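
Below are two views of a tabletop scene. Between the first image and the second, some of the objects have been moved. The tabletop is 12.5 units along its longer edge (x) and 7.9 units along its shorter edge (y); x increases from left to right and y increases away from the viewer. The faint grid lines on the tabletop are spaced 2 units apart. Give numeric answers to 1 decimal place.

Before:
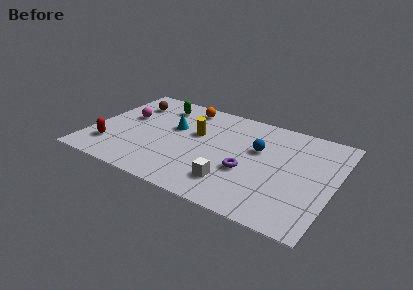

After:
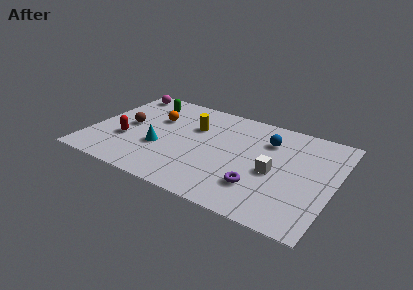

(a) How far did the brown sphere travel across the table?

2.0

From (1.6, 6.0) to (1.8, 4.0), the brown sphere covered √(0.2² + 2.0²) ≈ 2.0 units.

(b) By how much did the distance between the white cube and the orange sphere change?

+0.7

They were about 5.9 units apart before and 6.6 after — 0.7 units further apart.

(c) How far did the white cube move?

2.5

The white cube was near (7.6, 1.8) before and (9.5, 3.5) after, so it travelled √(1.9² + 1.7²) ≈ 2.5 units.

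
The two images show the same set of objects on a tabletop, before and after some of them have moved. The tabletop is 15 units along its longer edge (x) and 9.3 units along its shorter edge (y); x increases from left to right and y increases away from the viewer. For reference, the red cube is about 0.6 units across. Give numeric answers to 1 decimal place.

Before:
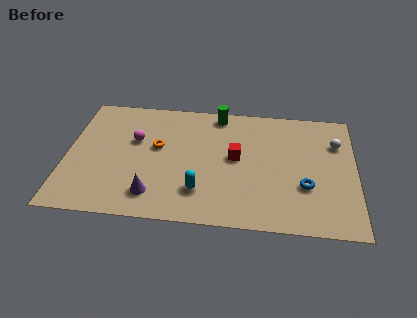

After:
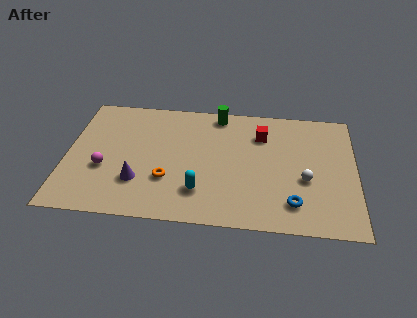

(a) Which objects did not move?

the cyan capsule and the green cylinder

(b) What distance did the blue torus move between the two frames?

1.4

From (12.4, 3.2) to (11.8, 1.9), the blue torus covered √(0.6² + 1.3²) ≈ 1.4 units.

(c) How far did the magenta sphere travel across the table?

2.7

From (3.5, 5.8) to (2.0, 3.5), the magenta sphere covered √(1.5² + 2.3²) ≈ 2.7 units.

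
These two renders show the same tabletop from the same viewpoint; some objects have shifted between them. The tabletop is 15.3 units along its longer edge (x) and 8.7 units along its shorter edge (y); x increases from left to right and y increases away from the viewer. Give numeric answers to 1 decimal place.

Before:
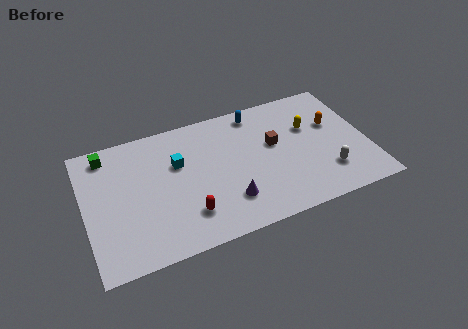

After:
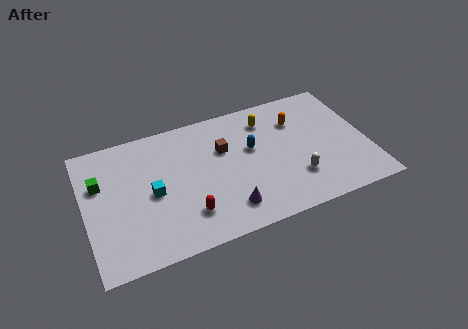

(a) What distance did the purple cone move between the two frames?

0.5

The purple cone was near (7.5, 2.2) before and (7.4, 1.7) after, so it travelled √(0.1² + 0.5²) ≈ 0.5 units.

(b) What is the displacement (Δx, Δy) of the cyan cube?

(-1.5, -1.5)

The cyan cube was at about (5.1, 5.6) and moved to about (3.6, 4.1).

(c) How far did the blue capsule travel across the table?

2.5

The blue capsule was near (9.6, 7.6) before and (9.1, 5.2) after, so it travelled √(0.5² + 2.4²) ≈ 2.5 units.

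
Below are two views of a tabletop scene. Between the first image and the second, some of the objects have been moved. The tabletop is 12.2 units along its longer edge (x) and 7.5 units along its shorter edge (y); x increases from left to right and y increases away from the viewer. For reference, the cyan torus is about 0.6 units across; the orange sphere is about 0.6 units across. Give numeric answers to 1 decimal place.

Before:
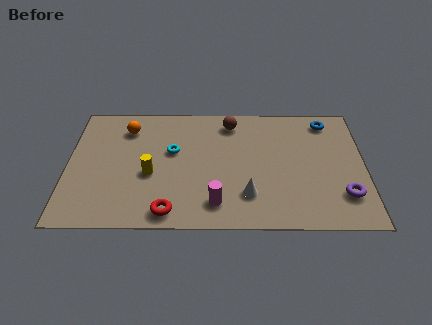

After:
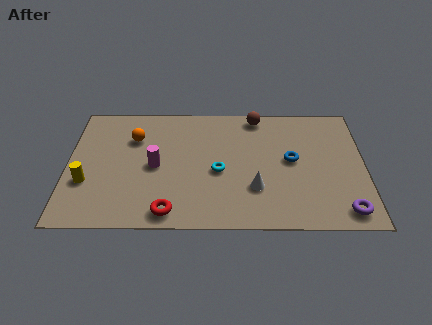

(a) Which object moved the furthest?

the magenta cylinder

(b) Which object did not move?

the red torus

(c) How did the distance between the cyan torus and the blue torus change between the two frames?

-3.6

Before: roughly 6.7 units apart; after: 3.1. That's 3.6 units closer together.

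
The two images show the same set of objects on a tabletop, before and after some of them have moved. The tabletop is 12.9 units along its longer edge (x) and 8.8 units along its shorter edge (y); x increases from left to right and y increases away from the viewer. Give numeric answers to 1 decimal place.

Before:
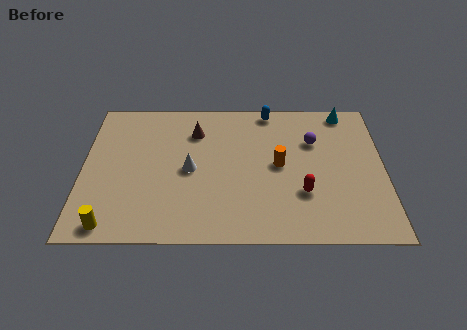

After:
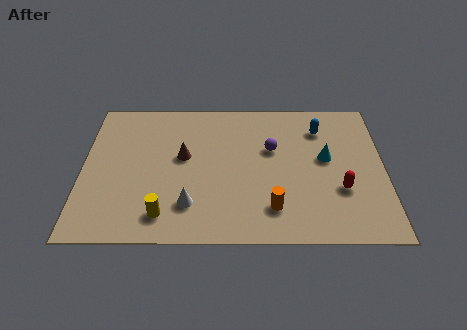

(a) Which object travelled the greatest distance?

the cyan cone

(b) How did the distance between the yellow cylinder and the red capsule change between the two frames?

-0.7

Before: roughly 8.3 units apart; after: 7.6. That's 0.7 units closer together.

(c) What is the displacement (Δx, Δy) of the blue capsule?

(2.2, -1.2)

From the two frames, the blue capsule sits at roughly (8.0, 8.0) before and (10.2, 6.8) after.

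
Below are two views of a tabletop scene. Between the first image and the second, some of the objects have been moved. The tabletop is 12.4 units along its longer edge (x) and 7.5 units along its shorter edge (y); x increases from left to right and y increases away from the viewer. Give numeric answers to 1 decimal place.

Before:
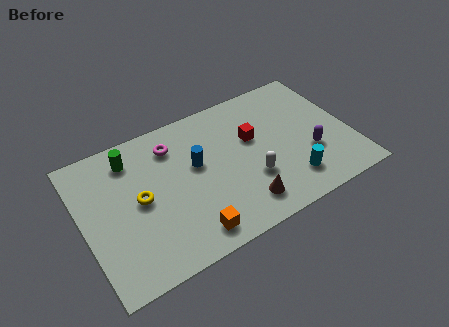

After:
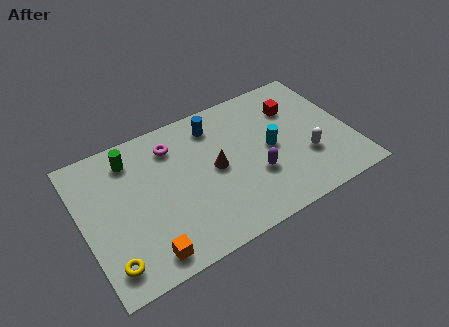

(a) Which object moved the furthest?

the yellow torus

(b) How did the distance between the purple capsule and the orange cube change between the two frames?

-0.6

They were about 6.1 units apart before and 5.5 after — 0.6 units closer together.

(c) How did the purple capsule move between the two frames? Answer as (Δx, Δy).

(-2.6, 0.0)

The purple capsule started near (10.4, 2.6) and ended near (7.8, 2.6).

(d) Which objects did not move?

the green cylinder and the magenta torus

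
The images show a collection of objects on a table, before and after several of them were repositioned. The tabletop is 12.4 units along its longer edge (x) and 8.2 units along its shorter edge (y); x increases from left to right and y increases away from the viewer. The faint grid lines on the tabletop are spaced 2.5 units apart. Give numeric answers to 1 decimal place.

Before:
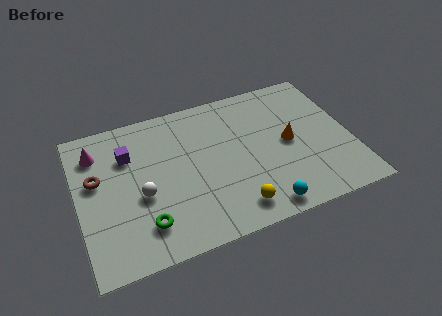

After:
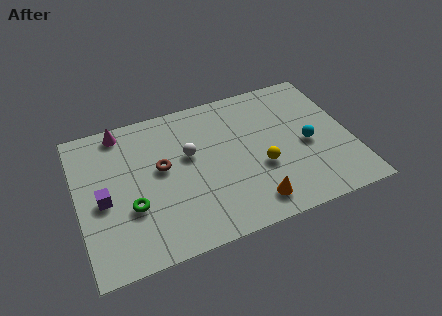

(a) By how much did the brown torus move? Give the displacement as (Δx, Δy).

(2.9, -0.3)

The brown torus was at about (0.9, 4.9) and moved to about (3.8, 4.6).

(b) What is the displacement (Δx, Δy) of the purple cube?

(-1.3, -2.1)

From the two frames, the purple cube sits at roughly (2.4, 5.8) before and (1.1, 3.7) after.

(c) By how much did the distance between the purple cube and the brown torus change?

+1.1

The distance was about 1.7 in the first image and 2.8 in the second, so they moved 1.1 units further apart.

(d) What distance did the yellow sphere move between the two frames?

2.3

The yellow sphere moved from about (6.8, 1.3) to (8.2, 3.1), a distance of √(1.4² + 1.8²) ≈ 2.3.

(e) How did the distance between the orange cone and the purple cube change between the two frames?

-0.5

The distance was about 7.4 in the first image and 6.9 in the second, so they moved 0.5 units closer together.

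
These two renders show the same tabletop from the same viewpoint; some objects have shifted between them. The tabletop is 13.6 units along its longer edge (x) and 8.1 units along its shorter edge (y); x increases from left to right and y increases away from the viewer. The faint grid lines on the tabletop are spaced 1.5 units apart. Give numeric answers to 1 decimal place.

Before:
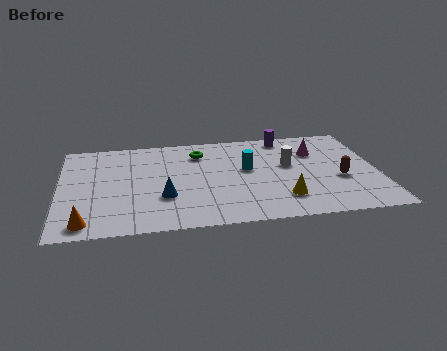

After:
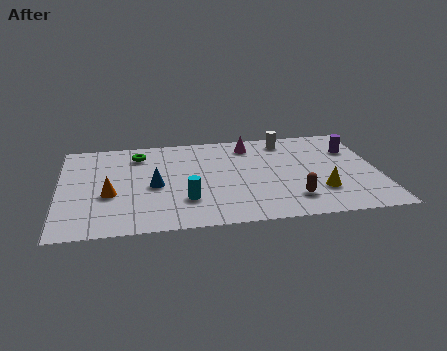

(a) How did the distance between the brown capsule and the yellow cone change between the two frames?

-1.5

They were about 2.8 units apart before and 1.3 after — 1.5 units closer together.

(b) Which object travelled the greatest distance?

the cyan cylinder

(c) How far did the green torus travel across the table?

2.6

From (6.0, 6.3) to (3.4, 6.5), the green torus covered √(2.6² + 0.2²) ≈ 2.6 units.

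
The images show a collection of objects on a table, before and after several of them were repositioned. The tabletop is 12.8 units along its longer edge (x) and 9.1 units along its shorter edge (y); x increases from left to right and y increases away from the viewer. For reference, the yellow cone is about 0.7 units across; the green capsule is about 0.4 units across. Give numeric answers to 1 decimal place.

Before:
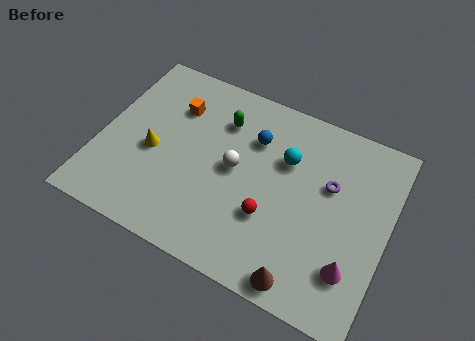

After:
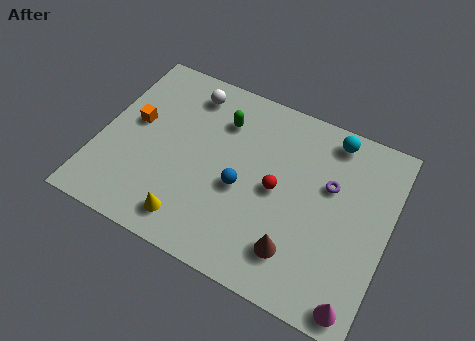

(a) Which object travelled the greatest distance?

the white sphere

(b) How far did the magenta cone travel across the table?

1.5

The magenta cone moved from about (11.5, 2.3) to (11.9, 0.9), a distance of √(0.4² + 1.4²) ≈ 1.5.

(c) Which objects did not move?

the purple torus and the green capsule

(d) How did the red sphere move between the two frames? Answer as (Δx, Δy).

(0.1, 1.4)

From the two frames, the red sphere sits at roughly (7.8, 3.1) before and (7.9, 4.5) after.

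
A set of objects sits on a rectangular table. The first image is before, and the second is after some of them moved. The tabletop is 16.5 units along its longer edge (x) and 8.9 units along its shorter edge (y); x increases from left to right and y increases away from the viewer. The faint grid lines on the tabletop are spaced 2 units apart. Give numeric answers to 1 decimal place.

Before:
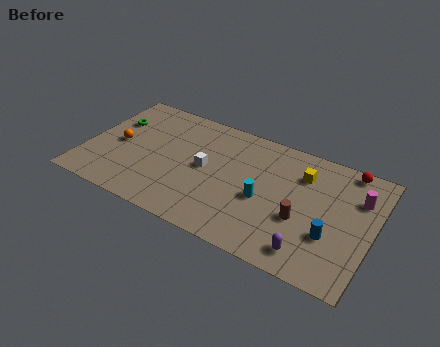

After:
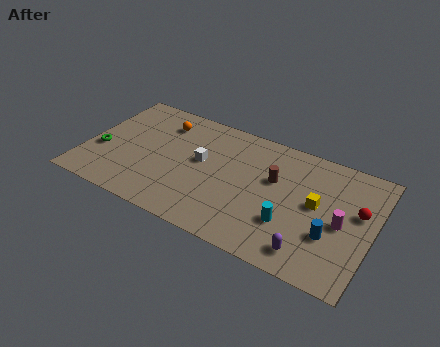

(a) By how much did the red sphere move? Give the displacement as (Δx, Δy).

(0.9, -2.8)

The red sphere was at about (14.7, 8.1) and moved to about (15.6, 5.3).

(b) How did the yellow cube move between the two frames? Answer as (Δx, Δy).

(1.0, -1.8)

From the two frames, the yellow cube sits at roughly (12.3, 6.6) before and (13.3, 4.8) after.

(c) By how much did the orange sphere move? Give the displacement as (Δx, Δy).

(2.2, 2.7)

The orange sphere started near (1.8, 4.3) and ended near (4.0, 7.0).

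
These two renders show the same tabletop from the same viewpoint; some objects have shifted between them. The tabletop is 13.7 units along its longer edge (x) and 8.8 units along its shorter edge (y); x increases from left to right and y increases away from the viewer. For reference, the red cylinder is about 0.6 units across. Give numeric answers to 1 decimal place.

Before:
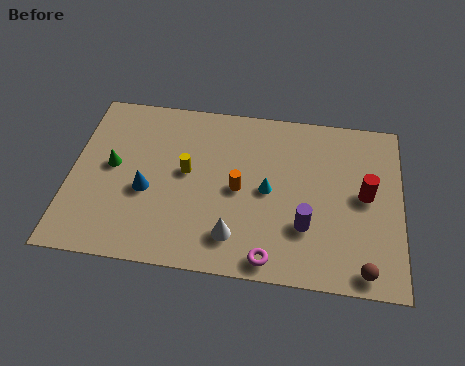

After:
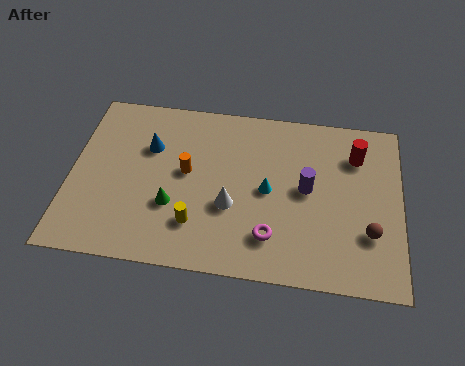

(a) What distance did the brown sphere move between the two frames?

1.8

The brown sphere was near (12.2, 0.9) before and (12.4, 2.7) after, so it travelled √(0.2² + 1.8²) ≈ 1.8 units.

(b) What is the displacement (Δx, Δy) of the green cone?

(2.6, -1.7)

The green cone was at about (1.7, 4.7) and moved to about (4.3, 3.0).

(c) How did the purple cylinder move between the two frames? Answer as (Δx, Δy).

(0.0, 1.9)

The purple cylinder started near (9.8, 2.7) and ended near (9.8, 4.6).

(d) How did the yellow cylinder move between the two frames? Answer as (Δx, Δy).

(0.5, -2.6)

From the two frames, the yellow cylinder sits at roughly (4.8, 4.8) before and (5.3, 2.2) after.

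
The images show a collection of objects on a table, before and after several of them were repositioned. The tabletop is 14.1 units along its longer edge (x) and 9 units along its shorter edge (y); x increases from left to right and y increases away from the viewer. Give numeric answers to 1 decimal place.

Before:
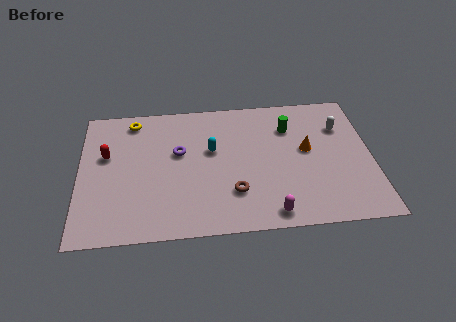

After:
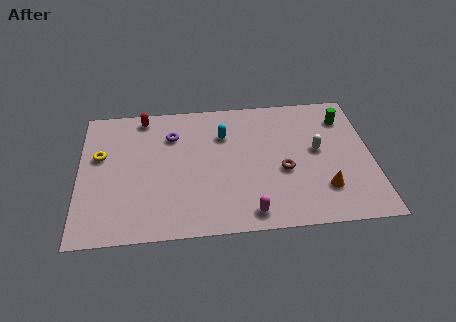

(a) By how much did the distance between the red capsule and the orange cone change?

+0.6

The distance was about 9.7 in the first image and 10.3 in the second, so they moved 0.6 units further apart.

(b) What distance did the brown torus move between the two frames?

2.7

The brown torus moved from about (7.4, 2.5) to (9.8, 3.7), a distance of √(2.4² + 1.2²) ≈ 2.7.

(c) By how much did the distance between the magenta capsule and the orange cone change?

-0.6

The distance was about 4.4 in the first image and 3.8 in the second, so they moved 0.6 units closer together.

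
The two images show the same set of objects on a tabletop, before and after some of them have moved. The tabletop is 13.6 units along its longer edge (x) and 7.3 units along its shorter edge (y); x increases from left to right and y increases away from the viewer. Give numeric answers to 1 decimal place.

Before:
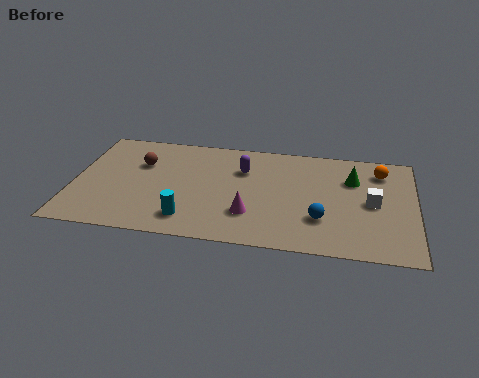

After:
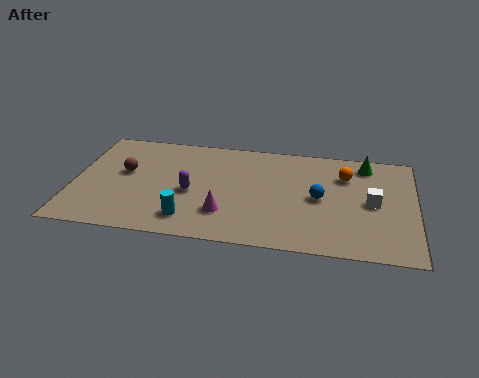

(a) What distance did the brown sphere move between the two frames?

0.9

The brown sphere moved from about (2.6, 4.9) to (2.0, 4.2), a distance of √(0.6² + 0.7²) ≈ 0.9.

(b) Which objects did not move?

the white cube and the cyan cylinder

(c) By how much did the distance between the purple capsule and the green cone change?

+3.1

Before: roughly 4.4 units apart; after: 7.5. That's 3.1 units further apart.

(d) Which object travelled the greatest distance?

the purple capsule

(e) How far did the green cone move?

1.2

The green cone was near (11.1, 5.1) before and (11.6, 6.2) after, so it travelled √(0.5² + 1.1²) ≈ 1.2 units.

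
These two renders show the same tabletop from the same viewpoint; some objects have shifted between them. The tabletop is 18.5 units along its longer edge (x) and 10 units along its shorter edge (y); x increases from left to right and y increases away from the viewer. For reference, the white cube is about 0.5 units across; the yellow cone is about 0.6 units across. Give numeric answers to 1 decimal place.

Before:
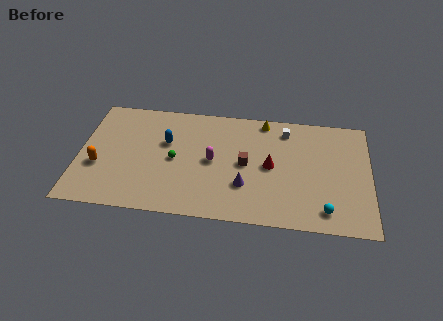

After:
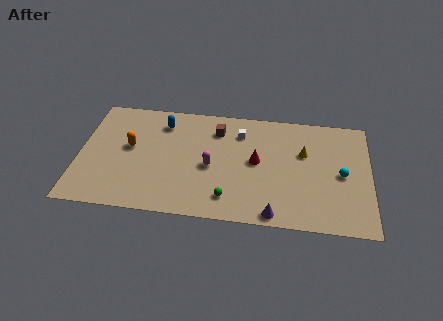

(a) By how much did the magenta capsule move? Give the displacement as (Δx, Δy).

(-0.1, -0.5)

The magenta capsule was at about (8.5, 5.0) and moved to about (8.4, 4.5).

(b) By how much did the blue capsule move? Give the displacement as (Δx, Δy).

(-0.3, 1.7)

The blue capsule started near (5.5, 6.3) and ended near (5.2, 8.0).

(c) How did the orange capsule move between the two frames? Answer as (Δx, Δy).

(1.9, 1.9)

From the two frames, the orange capsule sits at roughly (1.3, 3.7) before and (3.2, 5.6) after.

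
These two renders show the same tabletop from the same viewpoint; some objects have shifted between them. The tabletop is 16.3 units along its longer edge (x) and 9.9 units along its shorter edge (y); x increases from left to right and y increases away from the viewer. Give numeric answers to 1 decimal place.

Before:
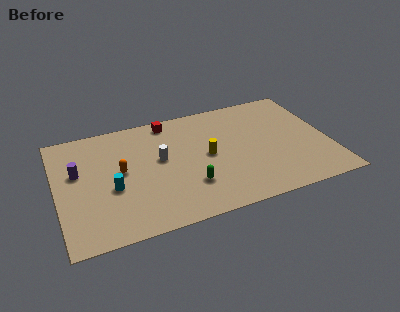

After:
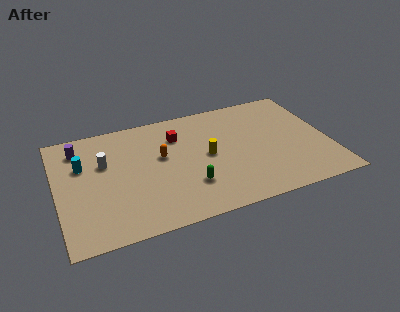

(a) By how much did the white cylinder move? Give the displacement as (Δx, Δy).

(-3.3, 0.7)

The white cylinder was at about (6.2, 5.6) and moved to about (2.9, 6.3).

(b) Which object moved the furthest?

the white cylinder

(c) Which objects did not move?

the yellow cylinder and the green capsule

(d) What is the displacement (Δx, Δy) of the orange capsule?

(2.5, 0.5)

The orange capsule was at about (3.8, 5.3) and moved to about (6.3, 5.8).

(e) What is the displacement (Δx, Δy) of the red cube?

(0.4, -1.5)

From the two frames, the red cube sits at roughly (7.0, 8.8) before and (7.4, 7.3) after.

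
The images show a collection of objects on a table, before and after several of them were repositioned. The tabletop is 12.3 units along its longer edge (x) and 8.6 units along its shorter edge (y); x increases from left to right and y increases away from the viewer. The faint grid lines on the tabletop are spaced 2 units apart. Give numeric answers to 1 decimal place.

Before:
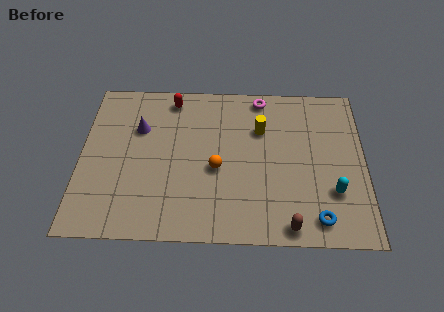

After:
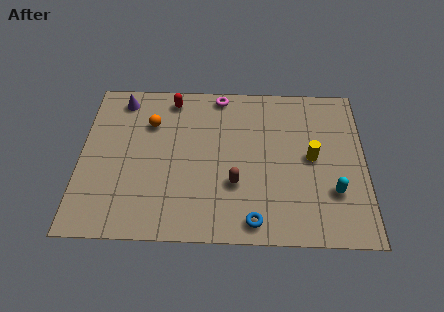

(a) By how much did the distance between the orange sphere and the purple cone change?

-2.2

Before: roughly 4.0 units apart; after: 1.8. That's 2.2 units closer together.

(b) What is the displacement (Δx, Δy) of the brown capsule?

(-2.3, 2.1)

The brown capsule was at about (9.0, 0.8) and moved to about (6.7, 2.9).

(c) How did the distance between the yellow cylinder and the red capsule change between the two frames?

+2.6

The distance was about 4.2 in the first image and 6.8 in the second, so they moved 2.6 units further apart.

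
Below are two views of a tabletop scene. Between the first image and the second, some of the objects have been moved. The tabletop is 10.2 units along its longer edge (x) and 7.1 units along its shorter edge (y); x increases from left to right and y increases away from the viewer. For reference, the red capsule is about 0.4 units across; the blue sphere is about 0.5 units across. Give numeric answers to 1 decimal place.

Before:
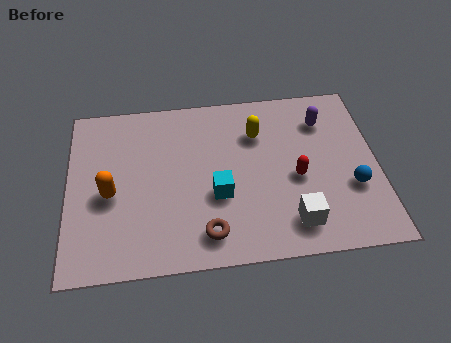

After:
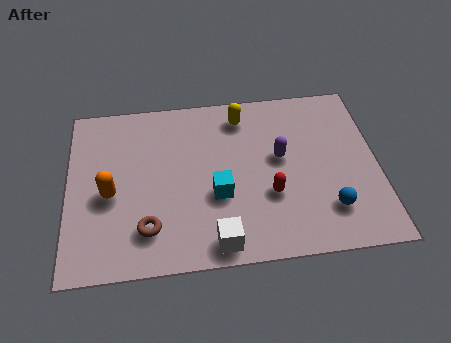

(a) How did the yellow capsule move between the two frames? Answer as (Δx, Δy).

(-0.5, 0.8)

The yellow capsule started near (6.3, 5.1) and ended near (5.8, 5.9).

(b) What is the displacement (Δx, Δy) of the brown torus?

(-1.9, 0.4)

The brown torus was at about (4.5, 1.2) and moved to about (2.6, 1.6).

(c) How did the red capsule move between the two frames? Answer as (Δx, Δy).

(-0.9, -0.6)

The red capsule was at about (7.5, 3.1) and moved to about (6.6, 2.5).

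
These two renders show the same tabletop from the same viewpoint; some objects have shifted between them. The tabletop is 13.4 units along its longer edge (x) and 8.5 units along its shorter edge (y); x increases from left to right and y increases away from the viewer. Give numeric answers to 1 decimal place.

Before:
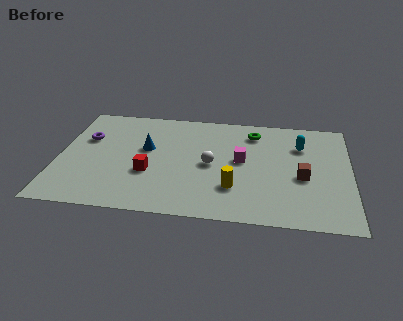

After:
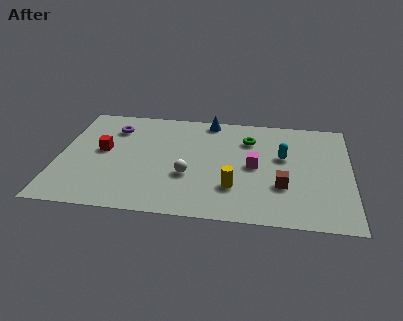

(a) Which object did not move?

the yellow cylinder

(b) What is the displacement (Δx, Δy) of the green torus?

(-0.2, -0.6)

The green torus started near (8.9, 6.9) and ended near (8.7, 6.3).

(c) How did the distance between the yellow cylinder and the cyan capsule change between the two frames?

-1.3

The distance was about 4.8 in the first image and 3.5 in the second, so they moved 1.3 units closer together.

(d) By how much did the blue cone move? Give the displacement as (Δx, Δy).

(2.8, 2.7)

The blue cone started near (4.0, 5.0) and ended near (6.8, 7.7).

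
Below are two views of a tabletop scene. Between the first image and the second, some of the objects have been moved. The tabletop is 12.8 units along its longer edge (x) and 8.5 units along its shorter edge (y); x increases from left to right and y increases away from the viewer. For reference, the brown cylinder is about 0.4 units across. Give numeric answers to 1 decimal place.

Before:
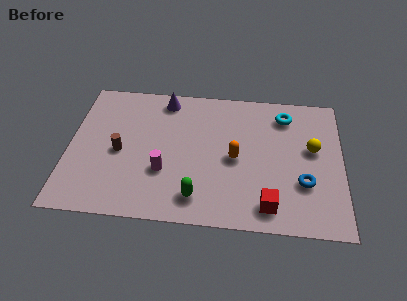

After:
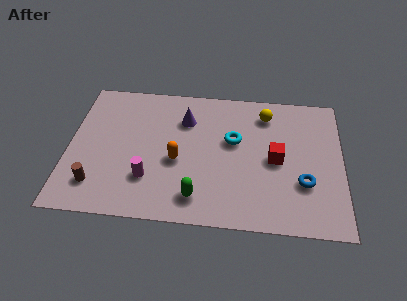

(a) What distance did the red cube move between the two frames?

2.8

From (9.4, 1.3) to (9.7, 4.1), the red cube covered √(0.3² + 2.8²) ≈ 2.8 units.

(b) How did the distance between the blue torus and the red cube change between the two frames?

-0.4

The distance was about 2.2 in the first image and 1.8 in the second, so they moved 0.4 units closer together.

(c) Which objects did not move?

the green capsule and the blue torus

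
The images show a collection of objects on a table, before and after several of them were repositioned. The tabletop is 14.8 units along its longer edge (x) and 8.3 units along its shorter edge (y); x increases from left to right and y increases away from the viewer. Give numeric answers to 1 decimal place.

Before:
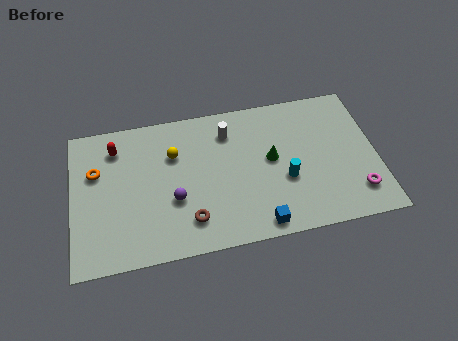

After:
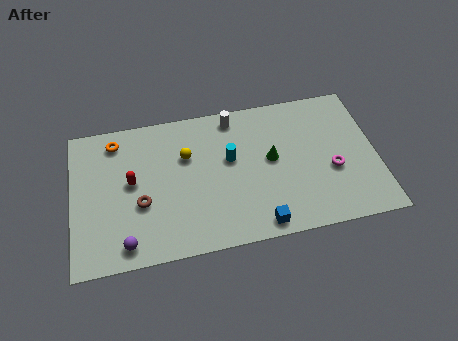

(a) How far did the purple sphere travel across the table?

3.1

From (4.9, 3.1) to (2.5, 1.1), the purple sphere covered √(2.4² + 2.0²) ≈ 3.1 units.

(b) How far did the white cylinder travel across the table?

0.9

The white cylinder was near (7.7, 6.5) before and (8.0, 7.3) after, so it travelled √(0.3² + 0.8²) ≈ 0.9 units.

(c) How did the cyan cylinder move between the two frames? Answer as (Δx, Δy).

(-2.6, 1.7)

From the two frames, the cyan cylinder sits at roughly (10.3, 3.2) before and (7.7, 4.9) after.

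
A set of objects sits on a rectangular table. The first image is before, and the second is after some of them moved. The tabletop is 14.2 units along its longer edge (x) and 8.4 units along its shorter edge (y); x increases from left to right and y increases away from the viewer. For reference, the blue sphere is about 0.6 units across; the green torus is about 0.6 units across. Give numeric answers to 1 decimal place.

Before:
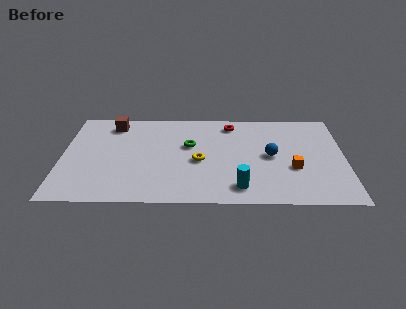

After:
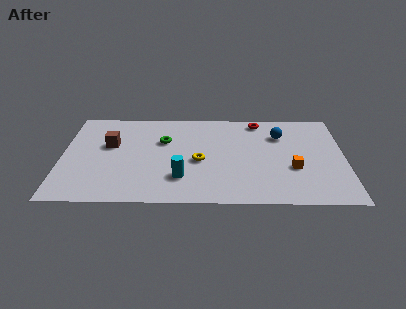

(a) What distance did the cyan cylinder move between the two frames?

3.0

The cyan cylinder moved from about (8.9, 1.4) to (6.0, 2.2), a distance of √(2.9² + 0.8²) ≈ 3.0.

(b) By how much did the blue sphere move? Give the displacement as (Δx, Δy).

(0.5, 1.9)

The blue sphere started near (10.5, 4.2) and ended near (11.0, 6.1).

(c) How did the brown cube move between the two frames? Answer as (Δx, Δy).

(-0.1, -1.9)

From the two frames, the brown cube sits at roughly (2.5, 7.0) before and (2.4, 5.1) after.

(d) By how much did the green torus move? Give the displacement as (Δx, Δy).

(-1.3, 0.4)

The green torus was at about (6.4, 5.1) and moved to about (5.1, 5.5).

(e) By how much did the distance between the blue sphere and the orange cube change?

+1.5

Before: roughly 1.6 units apart; after: 3.1. That's 1.5 units further apart.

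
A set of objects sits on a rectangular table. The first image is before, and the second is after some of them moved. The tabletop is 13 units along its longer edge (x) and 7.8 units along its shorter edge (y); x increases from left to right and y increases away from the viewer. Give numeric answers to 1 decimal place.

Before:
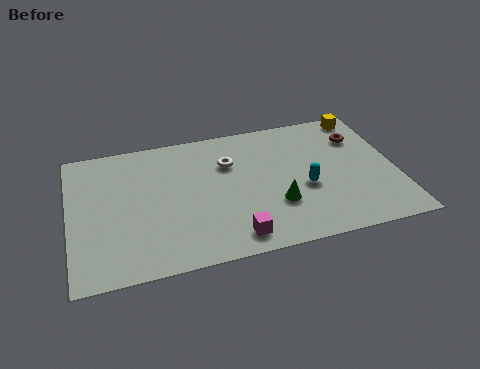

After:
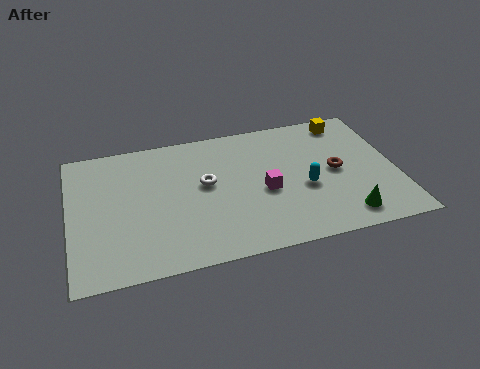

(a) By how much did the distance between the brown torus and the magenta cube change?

-4.2

The distance was about 7.1 in the first image and 2.9 in the second, so they moved 4.2 units closer together.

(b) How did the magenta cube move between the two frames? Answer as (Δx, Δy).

(1.4, 2.3)

The magenta cube started near (6.3, 1.1) and ended near (7.7, 3.4).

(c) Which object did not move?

the cyan capsule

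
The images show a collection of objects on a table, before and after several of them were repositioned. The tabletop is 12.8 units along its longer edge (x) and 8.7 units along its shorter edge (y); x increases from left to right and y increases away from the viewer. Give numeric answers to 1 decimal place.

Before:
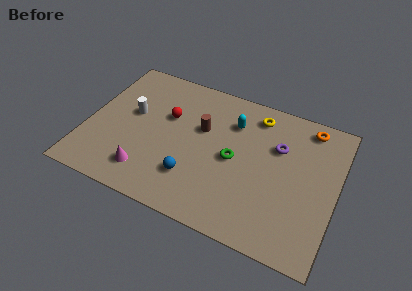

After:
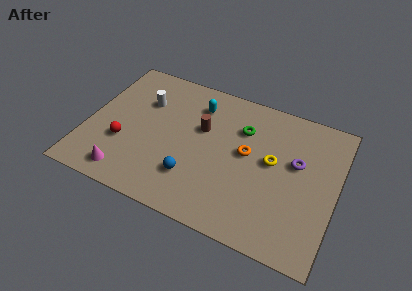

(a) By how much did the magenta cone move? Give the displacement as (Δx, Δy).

(-1.0, -0.5)

The magenta cone was at about (3.4, 1.7) and moved to about (2.4, 1.2).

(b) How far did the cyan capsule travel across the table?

1.9

The cyan capsule moved from about (7.3, 6.4) to (5.4, 6.8), a distance of √(1.9² + 0.4²) ≈ 1.9.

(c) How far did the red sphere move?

3.2

The red sphere was near (4.0, 5.5) before and (2.0, 3.0) after, so it travelled √(2.0² + 2.5²) ≈ 3.2 units.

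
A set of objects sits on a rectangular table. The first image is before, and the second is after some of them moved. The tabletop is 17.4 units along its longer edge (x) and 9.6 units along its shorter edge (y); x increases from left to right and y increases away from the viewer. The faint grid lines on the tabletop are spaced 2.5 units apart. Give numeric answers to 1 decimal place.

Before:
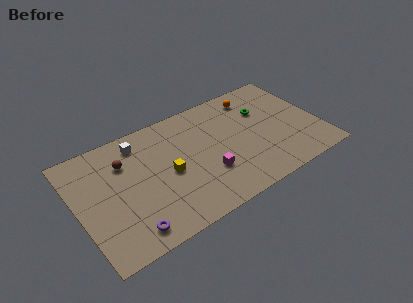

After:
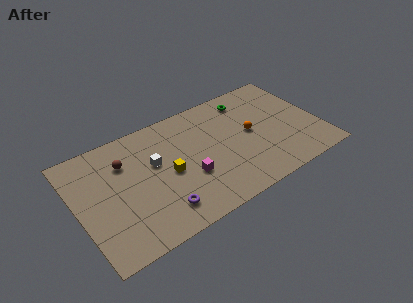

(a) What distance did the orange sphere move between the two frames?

3.1

The orange sphere was near (13.3, 8.0) before and (12.5, 5.0) after, so it travelled √(0.8² + 3.0²) ≈ 3.1 units.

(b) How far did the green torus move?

1.7

The green torus moved from about (13.7, 6.5) to (12.8, 8.0), a distance of √(0.9² + 1.5²) ≈ 1.7.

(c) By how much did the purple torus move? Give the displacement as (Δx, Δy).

(2.3, 0.5)

From the two frames, the purple torus sits at roughly (3.1, 1.4) before and (5.4, 1.9) after.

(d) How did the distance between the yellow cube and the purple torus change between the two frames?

-1.7

Before: roughly 4.5 units apart; after: 2.8. That's 1.7 units closer together.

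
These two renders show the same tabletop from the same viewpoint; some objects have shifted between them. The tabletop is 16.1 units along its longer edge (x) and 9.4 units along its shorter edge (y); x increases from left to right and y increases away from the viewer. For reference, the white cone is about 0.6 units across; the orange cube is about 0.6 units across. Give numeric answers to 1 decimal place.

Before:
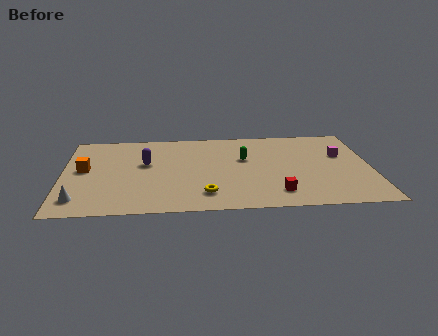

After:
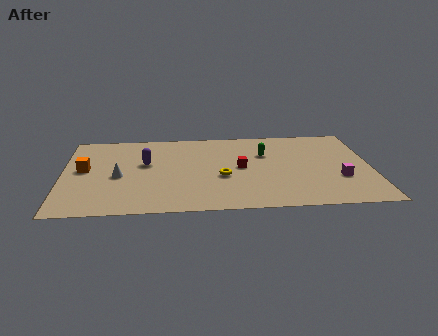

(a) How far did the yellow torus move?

2.1

From (7.4, 1.9) to (8.3, 3.8), the yellow torus covered √(0.9² + 1.9²) ≈ 2.1 units.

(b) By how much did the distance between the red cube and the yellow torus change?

-2.3

They were about 3.7 units apart before and 1.4 after — 2.3 units closer together.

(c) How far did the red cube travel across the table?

3.5

The red cube moved from about (11.1, 1.8) to (9.3, 4.8), a distance of √(1.8² + 3.0²) ≈ 3.5.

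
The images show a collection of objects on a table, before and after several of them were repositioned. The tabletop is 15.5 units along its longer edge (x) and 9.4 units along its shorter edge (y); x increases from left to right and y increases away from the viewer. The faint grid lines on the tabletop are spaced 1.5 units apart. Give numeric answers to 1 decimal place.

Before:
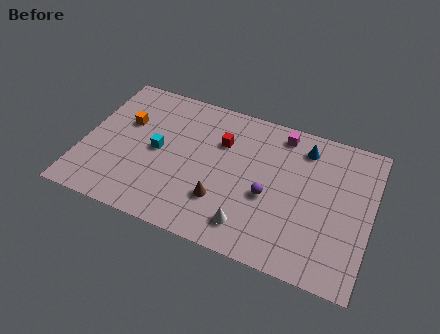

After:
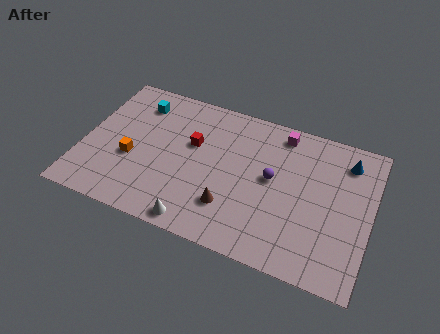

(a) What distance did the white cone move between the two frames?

2.8

From (9.3, 1.7) to (6.6, 0.9), the white cone covered √(2.7² + 0.8²) ≈ 2.8 units.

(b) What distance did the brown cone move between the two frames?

0.5

The brown cone was near (7.7, 2.7) before and (8.2, 2.5) after, so it travelled √(0.5² + 0.2²) ≈ 0.5 units.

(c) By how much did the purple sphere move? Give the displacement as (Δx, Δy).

(0.1, 1.2)

The purple sphere started near (10.1, 3.9) and ended near (10.2, 5.1).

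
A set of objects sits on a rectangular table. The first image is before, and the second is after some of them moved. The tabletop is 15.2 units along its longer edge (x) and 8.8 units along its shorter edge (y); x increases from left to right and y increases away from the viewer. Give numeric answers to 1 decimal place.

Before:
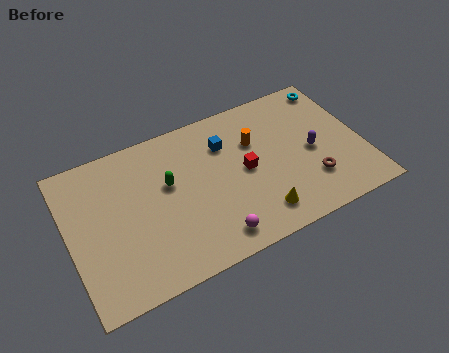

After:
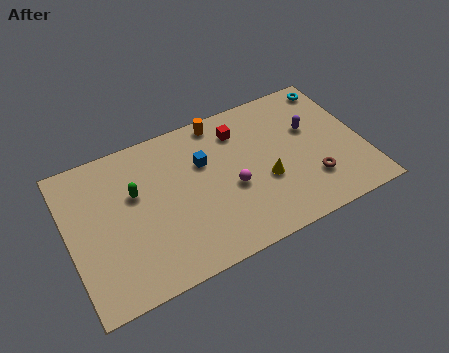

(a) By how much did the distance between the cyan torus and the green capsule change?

+1.6

They were about 9.4 units apart before and 11.0 after — 1.6 units further apart.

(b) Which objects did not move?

the cyan torus and the brown torus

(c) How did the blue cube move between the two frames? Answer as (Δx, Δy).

(-1.2, -0.6)

The blue cube was at about (8.3, 6.4) and moved to about (7.1, 5.8).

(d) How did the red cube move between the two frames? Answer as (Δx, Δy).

(0.0, 2.5)

The red cube started near (9.1, 4.4) and ended near (9.1, 6.9).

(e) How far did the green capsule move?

1.7

From (5.2, 5.3) to (3.5, 5.5), the green capsule covered √(1.7² + 0.2²) ≈ 1.7 units.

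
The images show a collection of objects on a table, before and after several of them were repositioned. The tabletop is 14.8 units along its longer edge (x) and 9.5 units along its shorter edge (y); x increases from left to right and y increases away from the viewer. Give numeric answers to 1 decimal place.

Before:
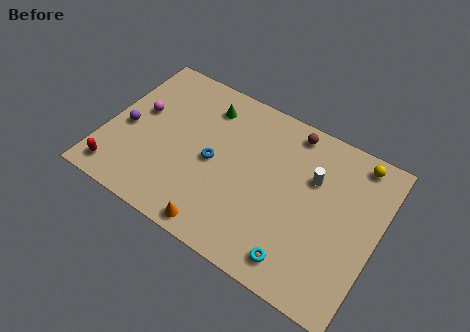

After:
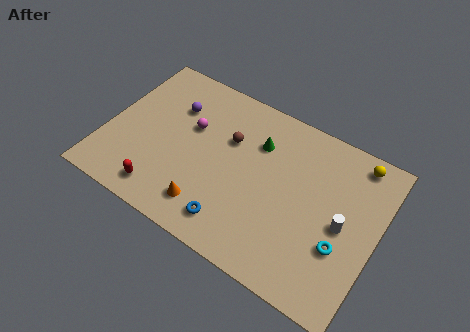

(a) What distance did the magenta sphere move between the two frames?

2.8

The magenta sphere was near (1.6, 5.5) before and (4.4, 5.9) after, so it travelled √(2.8² + 0.4²) ≈ 2.8 units.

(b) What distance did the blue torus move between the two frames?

3.3

The blue torus moved from about (5.9, 4.5) to (7.5, 1.6), a distance of √(1.6² + 2.9²) ≈ 3.3.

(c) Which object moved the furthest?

the brown sphere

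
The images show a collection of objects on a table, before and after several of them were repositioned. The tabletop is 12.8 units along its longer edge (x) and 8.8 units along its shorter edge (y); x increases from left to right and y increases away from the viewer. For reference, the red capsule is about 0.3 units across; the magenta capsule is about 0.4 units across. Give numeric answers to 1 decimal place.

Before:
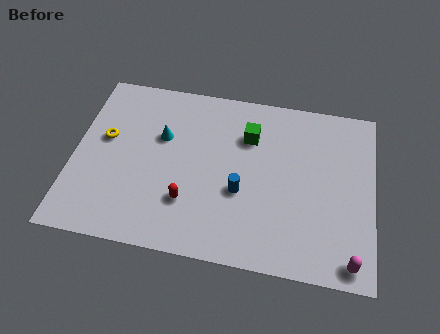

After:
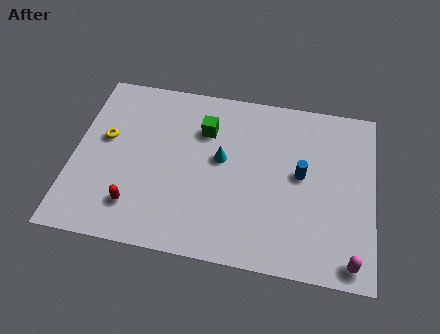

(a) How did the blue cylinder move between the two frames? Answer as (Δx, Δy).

(2.5, 1.3)

From the two frames, the blue cylinder sits at roughly (7.2, 3.4) before and (9.7, 4.7) after.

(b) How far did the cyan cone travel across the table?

2.7

The cyan cone moved from about (3.7, 5.6) to (6.3, 4.9), a distance of √(2.6² + 0.7²) ≈ 2.7.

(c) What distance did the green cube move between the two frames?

1.9

From (7.4, 6.3) to (5.5, 6.3), the green cube covered √(1.9² + 0.0²) ≈ 1.9 units.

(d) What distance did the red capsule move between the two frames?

2.3

The red capsule moved from about (5.0, 2.5) to (2.8, 1.9), a distance of √(2.2² + 0.6²) ≈ 2.3.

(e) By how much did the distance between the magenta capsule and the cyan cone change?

-2.6

The distance was about 9.5 in the first image and 6.9 in the second, so they moved 2.6 units closer together.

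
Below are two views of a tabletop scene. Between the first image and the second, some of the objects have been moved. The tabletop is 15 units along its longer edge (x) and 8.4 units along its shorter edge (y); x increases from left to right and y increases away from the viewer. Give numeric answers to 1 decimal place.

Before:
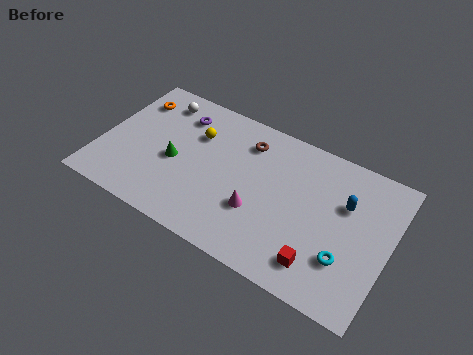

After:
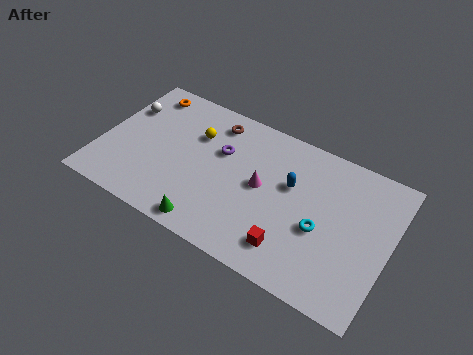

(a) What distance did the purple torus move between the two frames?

2.7

The purple torus was near (3.7, 6.6) before and (6.1, 5.4) after, so it travelled √(2.4² + 1.2²) ≈ 2.7 units.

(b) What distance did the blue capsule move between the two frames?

2.8

The blue capsule was near (12.6, 5.5) before and (9.8, 5.2) after, so it travelled √(2.8² + 0.3²) ≈ 2.8 units.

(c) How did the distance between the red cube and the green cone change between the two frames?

-4.0

The distance was about 8.2 in the first image and 4.2 in the second, so they moved 4.0 units closer together.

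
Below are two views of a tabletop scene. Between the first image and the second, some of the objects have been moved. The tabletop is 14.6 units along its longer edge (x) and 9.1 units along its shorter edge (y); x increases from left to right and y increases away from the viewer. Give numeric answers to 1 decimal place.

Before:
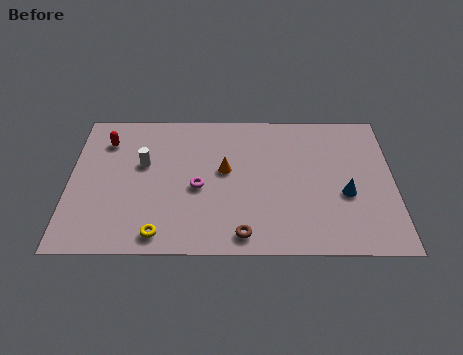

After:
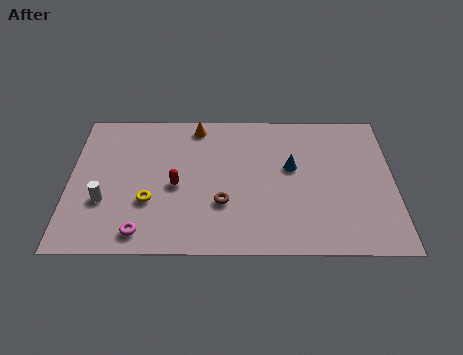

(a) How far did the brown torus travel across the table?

2.1

The brown torus moved from about (7.8, 1.1) to (6.9, 3.0), a distance of √(0.9² + 1.9²) ≈ 2.1.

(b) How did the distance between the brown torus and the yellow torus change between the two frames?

-0.4

The distance was about 3.7 in the first image and 3.3 in the second, so they moved 0.4 units closer together.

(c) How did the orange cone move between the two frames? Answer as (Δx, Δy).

(-1.3, 2.9)

From the two frames, the orange cone sits at roughly (7.0, 5.1) before and (5.7, 8.0) after.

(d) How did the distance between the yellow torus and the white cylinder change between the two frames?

-2.5

Before: roughly 4.5 units apart; after: 2.0. That's 2.5 units closer together.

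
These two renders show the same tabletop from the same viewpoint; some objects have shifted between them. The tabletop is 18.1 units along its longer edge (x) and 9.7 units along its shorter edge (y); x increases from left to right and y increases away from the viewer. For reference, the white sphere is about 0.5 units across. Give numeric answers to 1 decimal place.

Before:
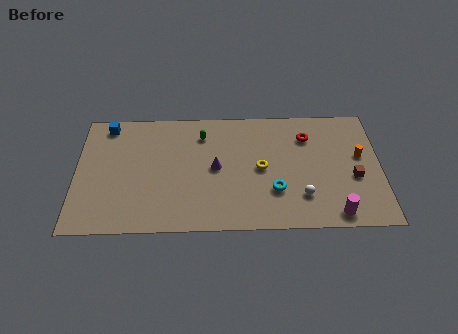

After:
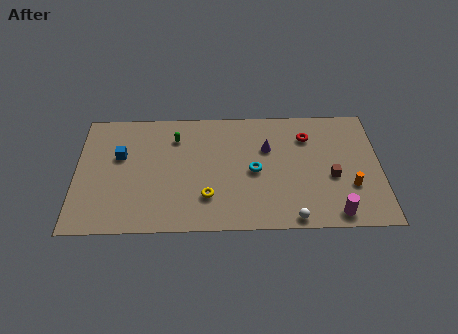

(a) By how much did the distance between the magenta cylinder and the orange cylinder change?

-2.5

The distance was about 4.8 in the first image and 2.3 in the second, so they moved 2.5 units closer together.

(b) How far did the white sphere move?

1.8

The white sphere was near (13.4, 2.5) before and (12.8, 0.8) after, so it travelled √(0.6² + 1.7²) ≈ 1.8 units.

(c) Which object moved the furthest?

the yellow torus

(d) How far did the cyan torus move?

2.0

The cyan torus was near (11.8, 3.0) before and (10.6, 4.6) after, so it travelled √(1.2² + 1.6²) ≈ 2.0 units.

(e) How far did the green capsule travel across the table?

1.6

From (7.5, 7.6) to (5.9, 7.4), the green capsule covered √(1.6² + 0.2²) ≈ 1.6 units.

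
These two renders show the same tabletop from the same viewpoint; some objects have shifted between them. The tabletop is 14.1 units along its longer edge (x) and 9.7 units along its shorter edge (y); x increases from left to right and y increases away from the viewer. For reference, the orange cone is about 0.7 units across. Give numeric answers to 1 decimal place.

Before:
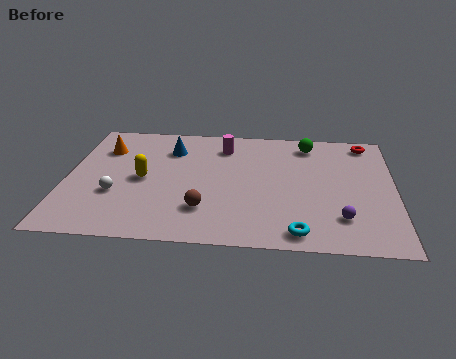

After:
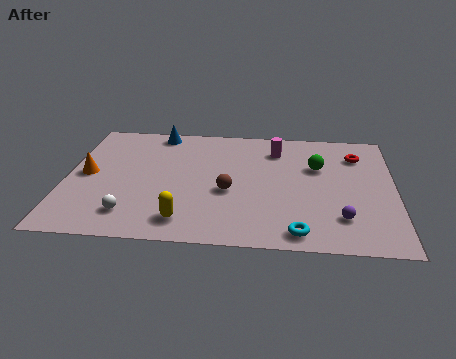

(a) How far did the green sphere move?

1.9

The green sphere was near (10.4, 8.2) before and (10.8, 6.3) after, so it travelled √(0.4² + 1.9²) ≈ 1.9 units.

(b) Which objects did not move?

the cyan torus and the purple sphere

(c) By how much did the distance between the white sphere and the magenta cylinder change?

+2.1

They were about 6.2 units apart before and 8.3 after — 2.1 units further apart.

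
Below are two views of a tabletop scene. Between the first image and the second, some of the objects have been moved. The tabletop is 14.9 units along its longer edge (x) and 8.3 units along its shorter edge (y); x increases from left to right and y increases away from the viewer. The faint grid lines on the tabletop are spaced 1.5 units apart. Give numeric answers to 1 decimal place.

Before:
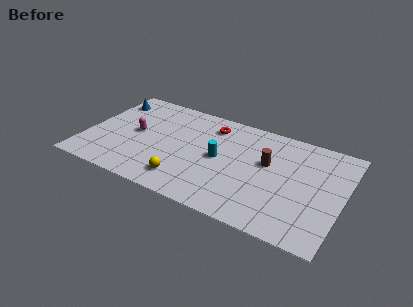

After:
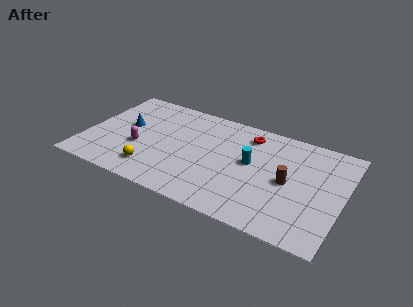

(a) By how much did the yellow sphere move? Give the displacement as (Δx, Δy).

(-1.9, 0.1)

From the two frames, the yellow sphere sits at roughly (6.1, 1.6) before and (4.2, 1.7) after.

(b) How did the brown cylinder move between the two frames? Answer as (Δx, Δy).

(1.3, -1.0)

The brown cylinder started near (10.5, 5.0) and ended near (11.8, 4.0).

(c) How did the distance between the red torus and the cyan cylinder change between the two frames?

-0.4

The distance was about 2.6 in the first image and 2.2 in the second, so they moved 0.4 units closer together.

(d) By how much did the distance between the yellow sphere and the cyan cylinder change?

+3.0

The distance was about 3.1 in the first image and 6.1 in the second, so they moved 3.0 units further apart.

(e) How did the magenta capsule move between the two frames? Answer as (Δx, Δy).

(0.4, -1.1)

From the two frames, the magenta capsule sits at roughly (2.8, 4.3) before and (3.2, 3.2) after.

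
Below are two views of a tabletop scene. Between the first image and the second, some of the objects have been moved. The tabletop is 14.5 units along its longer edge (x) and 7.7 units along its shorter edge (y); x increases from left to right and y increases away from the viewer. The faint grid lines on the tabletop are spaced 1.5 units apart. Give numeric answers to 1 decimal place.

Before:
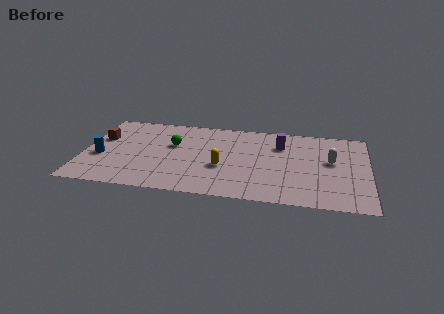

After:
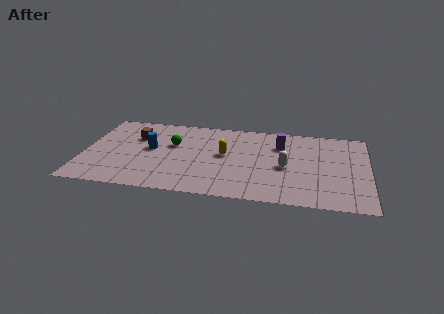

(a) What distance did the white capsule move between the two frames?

2.5

The white capsule was near (12.6, 4.4) before and (10.3, 3.5) after, so it travelled √(2.3² + 0.9²) ≈ 2.5 units.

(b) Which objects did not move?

the purple cylinder and the green sphere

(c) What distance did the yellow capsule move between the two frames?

1.2

The yellow capsule was near (7.1, 3.0) before and (7.2, 4.2) after, so it travelled √(0.1² + 1.2²) ≈ 1.2 units.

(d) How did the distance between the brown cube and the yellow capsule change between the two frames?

-1.9

Before: roughly 6.6 units apart; after: 4.7. That's 1.9 units closer together.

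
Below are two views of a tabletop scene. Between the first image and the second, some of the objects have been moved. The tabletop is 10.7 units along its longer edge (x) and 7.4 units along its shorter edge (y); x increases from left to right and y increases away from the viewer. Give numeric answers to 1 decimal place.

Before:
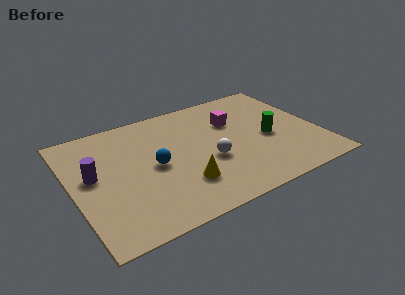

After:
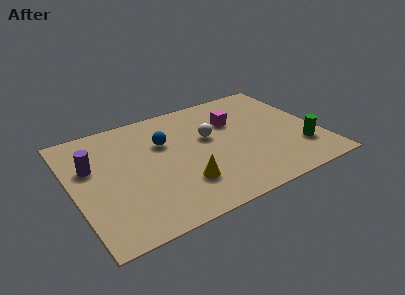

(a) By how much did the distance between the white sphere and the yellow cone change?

+1.2

Before: roughly 1.6 units apart; after: 2.8. That's 1.2 units further apart.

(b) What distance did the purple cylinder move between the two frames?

0.6

The purple cylinder moved from about (0.9, 4.1) to (0.9, 4.7), a distance of √(0.0² + 0.6²) ≈ 0.6.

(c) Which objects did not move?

the magenta cube and the yellow cone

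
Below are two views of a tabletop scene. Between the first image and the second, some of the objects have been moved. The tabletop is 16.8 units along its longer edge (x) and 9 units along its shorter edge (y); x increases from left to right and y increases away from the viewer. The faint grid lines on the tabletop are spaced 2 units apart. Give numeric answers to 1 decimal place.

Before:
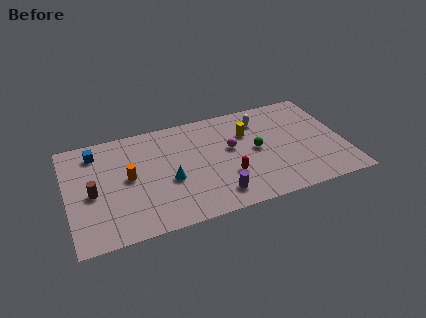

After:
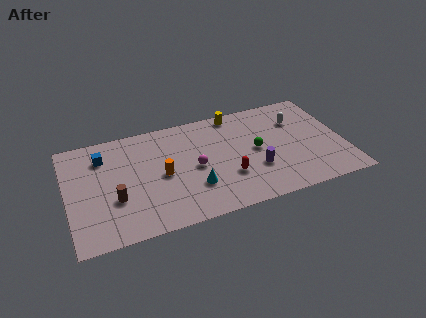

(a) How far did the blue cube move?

0.6

The blue cube was near (1.9, 7.4) before and (2.3, 6.9) after, so it travelled √(0.4² + 0.5²) ≈ 0.6 units.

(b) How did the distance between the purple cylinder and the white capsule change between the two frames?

-1.9

They were about 6.4 units apart before and 4.5 after — 1.9 units closer together.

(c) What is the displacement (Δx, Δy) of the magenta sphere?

(-2.3, -0.9)

From the two frames, the magenta sphere sits at roughly (10.0, 5.2) before and (7.7, 4.3) after.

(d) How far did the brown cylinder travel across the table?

1.6

The brown cylinder was near (1.5, 4.1) before and (2.8, 3.2) after, so it travelled √(1.3² + 0.9²) ≈ 1.6 units.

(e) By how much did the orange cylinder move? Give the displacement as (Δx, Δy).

(2.0, -0.4)

From the two frames, the orange cylinder sits at roughly (3.7, 4.7) before and (5.7, 4.3) after.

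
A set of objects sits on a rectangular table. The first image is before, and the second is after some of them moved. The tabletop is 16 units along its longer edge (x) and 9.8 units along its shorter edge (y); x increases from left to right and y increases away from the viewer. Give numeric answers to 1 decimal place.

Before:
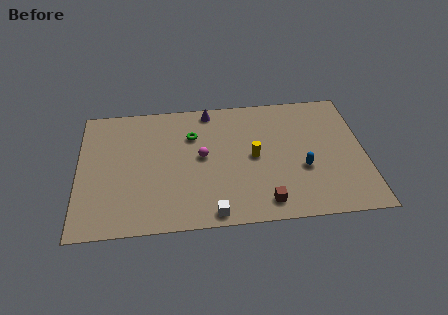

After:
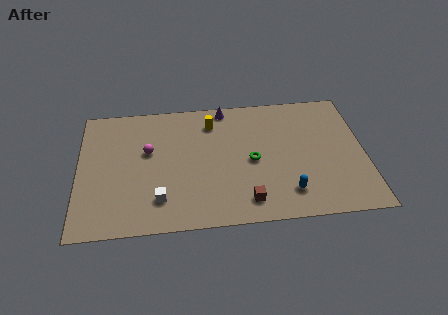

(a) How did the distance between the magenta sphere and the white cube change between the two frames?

-0.6

Before: roughly 4.3 units apart; after: 3.7. That's 0.6 units closer together.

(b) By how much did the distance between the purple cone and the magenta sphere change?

+1.7

Before: roughly 3.6 units apart; after: 5.3. That's 1.7 units further apart.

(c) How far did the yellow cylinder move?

3.7

The yellow cylinder moved from about (9.8, 4.9) to (7.5, 7.8), a distance of √(2.3² + 2.9²) ≈ 3.7.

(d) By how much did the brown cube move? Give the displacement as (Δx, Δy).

(-1.0, 0.2)

From the two frames, the brown cube sits at roughly (10.3, 1.4) before and (9.3, 1.6) after.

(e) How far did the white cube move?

3.2

The white cube was near (7.4, 0.9) before and (4.5, 2.2) after, so it travelled √(2.9² + 1.3²) ≈ 3.2 units.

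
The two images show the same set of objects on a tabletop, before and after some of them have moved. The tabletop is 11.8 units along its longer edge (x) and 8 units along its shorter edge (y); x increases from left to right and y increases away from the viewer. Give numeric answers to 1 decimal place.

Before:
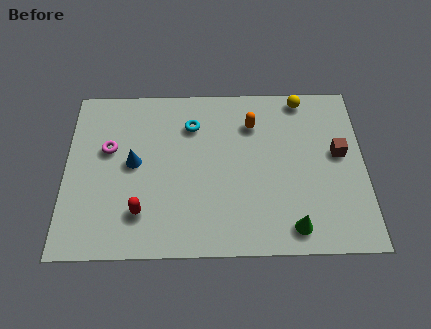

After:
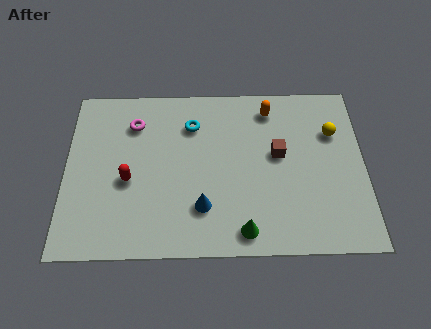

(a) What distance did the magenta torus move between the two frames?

1.6

The magenta torus moved from about (1.7, 4.9) to (2.7, 6.1), a distance of √(1.0² + 1.2²) ≈ 1.6.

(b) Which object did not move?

the cyan torus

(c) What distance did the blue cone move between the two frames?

3.4

From (2.7, 4.2) to (5.4, 2.1), the blue cone covered √(2.7² + 2.1²) ≈ 3.4 units.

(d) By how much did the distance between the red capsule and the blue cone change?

+0.9

They were about 2.3 units apart before and 3.2 after — 0.9 units further apart.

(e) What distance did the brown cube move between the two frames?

2.4

From (10.8, 4.5) to (8.4, 4.5), the brown cube covered √(2.4² + 0.0²) ≈ 2.4 units.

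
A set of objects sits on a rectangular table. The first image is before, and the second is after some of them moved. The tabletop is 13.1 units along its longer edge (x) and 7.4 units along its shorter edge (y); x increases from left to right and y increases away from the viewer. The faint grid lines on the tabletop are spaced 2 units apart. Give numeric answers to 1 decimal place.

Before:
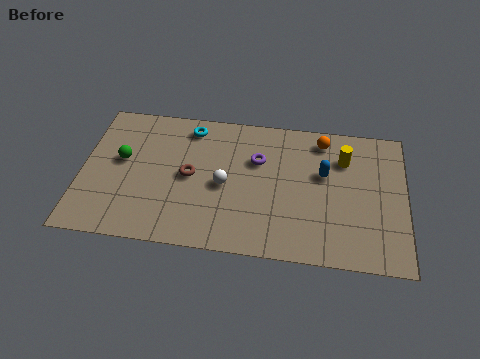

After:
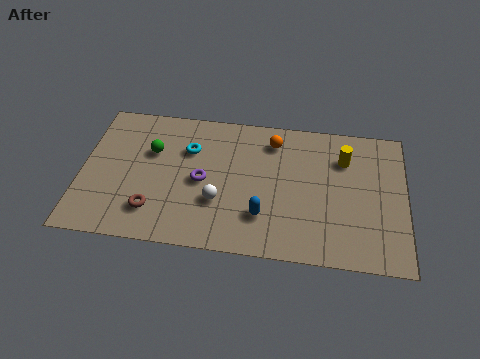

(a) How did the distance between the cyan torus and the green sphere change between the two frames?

-1.9

They were about 3.4 units apart before and 1.5 after — 1.9 units closer together.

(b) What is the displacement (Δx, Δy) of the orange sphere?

(-2.0, -0.3)

The orange sphere started near (9.7, 6.3) and ended near (7.7, 6.0).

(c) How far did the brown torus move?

2.4

The brown torus was near (4.4, 3.7) before and (3.0, 1.7) after, so it travelled √(1.4² + 2.0²) ≈ 2.4 units.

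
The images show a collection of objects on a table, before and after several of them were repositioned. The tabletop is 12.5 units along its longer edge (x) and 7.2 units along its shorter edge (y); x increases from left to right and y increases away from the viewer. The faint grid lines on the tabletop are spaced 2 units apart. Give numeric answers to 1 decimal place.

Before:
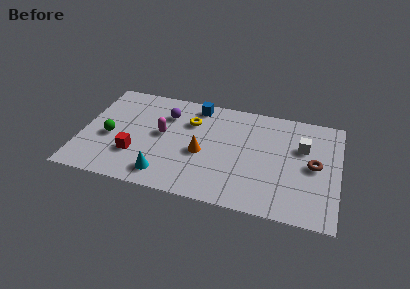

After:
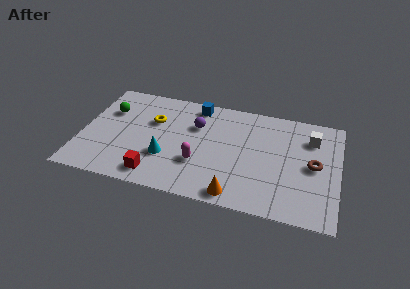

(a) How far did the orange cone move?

2.9

The orange cone was near (5.9, 3.1) before and (7.7, 0.8) after, so it travelled √(1.8² + 2.3²) ≈ 2.9 units.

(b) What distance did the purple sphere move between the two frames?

1.6

The purple sphere was near (4.0, 5.3) before and (5.5, 4.9) after, so it travelled √(1.5² + 0.4²) ≈ 1.6 units.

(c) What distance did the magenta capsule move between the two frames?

2.4

The magenta capsule was near (3.9, 3.9) before and (5.8, 2.4) after, so it travelled √(1.9² + 1.5²) ≈ 2.4 units.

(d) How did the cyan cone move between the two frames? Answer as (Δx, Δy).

(0.0, 1.2)

The cyan cone started near (4.2, 1.2) and ended near (4.2, 2.4).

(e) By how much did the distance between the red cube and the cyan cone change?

-0.4

Before: roughly 1.8 units apart; after: 1.4. That's 0.4 units closer together.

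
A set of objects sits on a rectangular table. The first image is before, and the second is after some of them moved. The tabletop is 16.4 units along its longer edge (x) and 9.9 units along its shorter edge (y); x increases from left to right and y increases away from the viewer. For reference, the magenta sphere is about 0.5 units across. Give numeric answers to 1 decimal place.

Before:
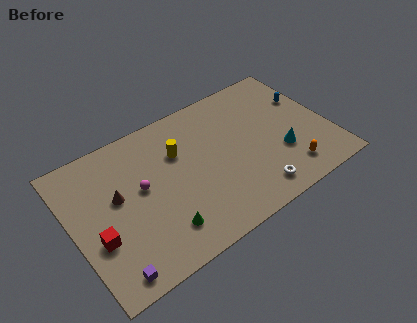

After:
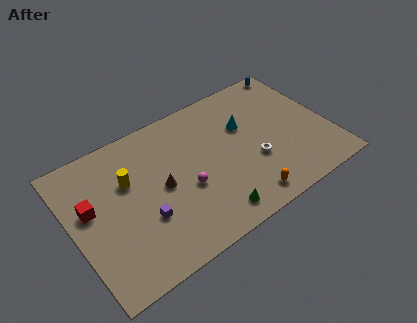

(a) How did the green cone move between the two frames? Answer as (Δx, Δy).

(3.1, -0.7)

The green cone was at about (5.1, 2.1) and moved to about (8.2, 1.4).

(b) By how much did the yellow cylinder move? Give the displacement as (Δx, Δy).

(-3.3, -0.3)

The yellow cylinder was at about (7.0, 6.7) and moved to about (3.7, 6.4).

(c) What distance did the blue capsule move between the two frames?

2.6

The blue capsule moved from about (15.4, 6.5) to (15.3, 9.1), a distance of √(0.1² + 2.6²) ≈ 2.6.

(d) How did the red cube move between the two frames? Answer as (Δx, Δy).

(-0.1, 2.2)

From the two frames, the red cube sits at roughly (1.3, 3.6) before and (1.2, 5.8) after.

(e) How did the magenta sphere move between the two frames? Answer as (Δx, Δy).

(2.6, -1.5)

The magenta sphere was at about (4.4, 5.5) and moved to about (7.0, 4.0).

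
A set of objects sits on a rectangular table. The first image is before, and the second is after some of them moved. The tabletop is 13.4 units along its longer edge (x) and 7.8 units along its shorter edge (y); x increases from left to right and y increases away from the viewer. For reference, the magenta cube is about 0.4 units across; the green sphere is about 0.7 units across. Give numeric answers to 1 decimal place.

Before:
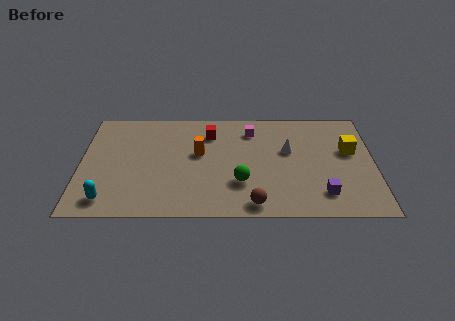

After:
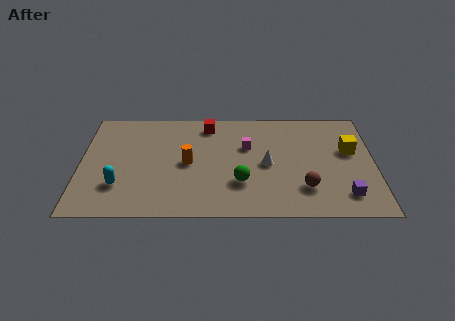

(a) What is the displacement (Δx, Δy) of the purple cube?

(1.0, -0.1)

From the two frames, the purple cube sits at roughly (11.0, 1.6) before and (12.0, 1.5) after.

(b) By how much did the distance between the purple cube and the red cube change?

+1.3

The distance was about 6.7 in the first image and 8.0 in the second, so they moved 1.3 units further apart.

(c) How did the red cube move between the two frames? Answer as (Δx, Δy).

(-0.1, 0.6)

The red cube started near (5.9, 6.0) and ended near (5.8, 6.6).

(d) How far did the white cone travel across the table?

1.4

The white cone moved from about (9.5, 4.7) to (8.5, 3.7), a distance of √(1.0² + 1.0²) ≈ 1.4.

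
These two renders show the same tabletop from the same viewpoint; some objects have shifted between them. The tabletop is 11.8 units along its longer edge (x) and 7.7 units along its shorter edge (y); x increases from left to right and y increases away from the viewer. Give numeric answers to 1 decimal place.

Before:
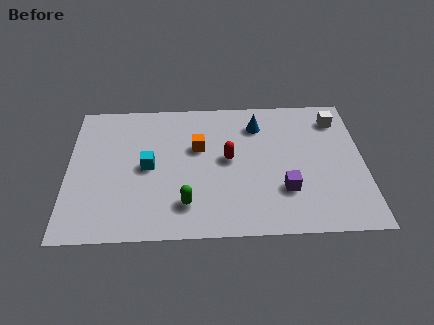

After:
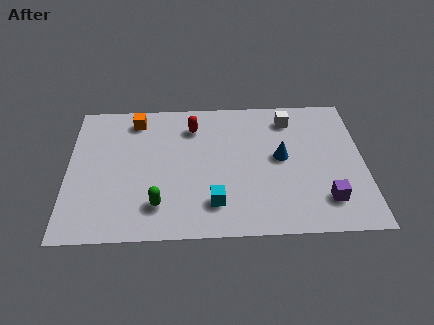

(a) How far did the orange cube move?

3.0

From (5.2, 4.8) to (2.7, 6.5), the orange cube covered √(2.5² + 1.7²) ≈ 3.0 units.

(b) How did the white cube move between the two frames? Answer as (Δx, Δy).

(-1.9, 0.1)

The white cube started near (10.8, 6.2) and ended near (8.9, 6.3).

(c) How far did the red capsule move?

2.4

The red capsule was near (6.4, 4.1) before and (5.0, 6.0) after, so it travelled √(1.4² + 1.9²) ≈ 2.4 units.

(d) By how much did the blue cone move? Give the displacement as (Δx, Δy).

(0.9, -1.9)

The blue cone was at about (7.6, 6.0) and moved to about (8.5, 4.1).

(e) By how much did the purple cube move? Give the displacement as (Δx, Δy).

(1.6, -0.6)

From the two frames, the purple cube sits at roughly (8.6, 2.3) before and (10.2, 1.7) after.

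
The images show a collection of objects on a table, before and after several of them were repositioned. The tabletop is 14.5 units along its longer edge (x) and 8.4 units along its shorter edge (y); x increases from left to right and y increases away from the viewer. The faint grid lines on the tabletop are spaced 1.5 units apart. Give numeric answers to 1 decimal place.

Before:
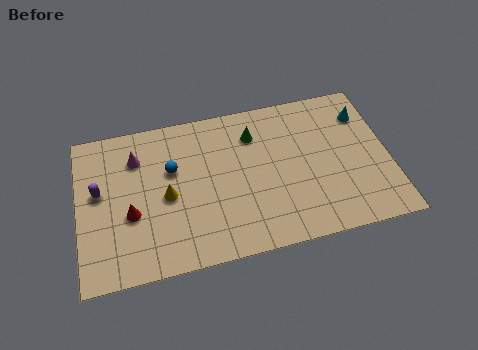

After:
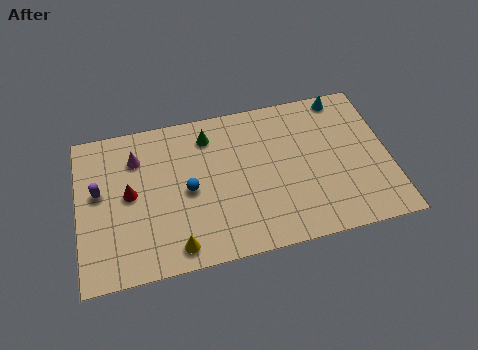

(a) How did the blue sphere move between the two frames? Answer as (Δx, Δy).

(0.7, -1.3)

The blue sphere was at about (4.4, 5.3) and moved to about (5.1, 4.0).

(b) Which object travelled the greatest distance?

the yellow cone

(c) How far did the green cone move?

2.1

From (8.3, 6.4) to (6.2, 6.8), the green cone covered √(2.1² + 0.4²) ≈ 2.1 units.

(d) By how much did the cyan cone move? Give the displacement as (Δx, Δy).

(-0.9, 1.2)

From the two frames, the cyan cone sits at roughly (13.5, 6.4) before and (12.6, 7.6) after.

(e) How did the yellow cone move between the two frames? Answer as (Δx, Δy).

(0.3, -2.8)

From the two frames, the yellow cone sits at roughly (4.1, 3.9) before and (4.4, 1.1) after.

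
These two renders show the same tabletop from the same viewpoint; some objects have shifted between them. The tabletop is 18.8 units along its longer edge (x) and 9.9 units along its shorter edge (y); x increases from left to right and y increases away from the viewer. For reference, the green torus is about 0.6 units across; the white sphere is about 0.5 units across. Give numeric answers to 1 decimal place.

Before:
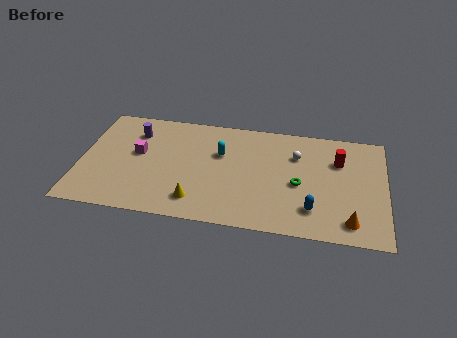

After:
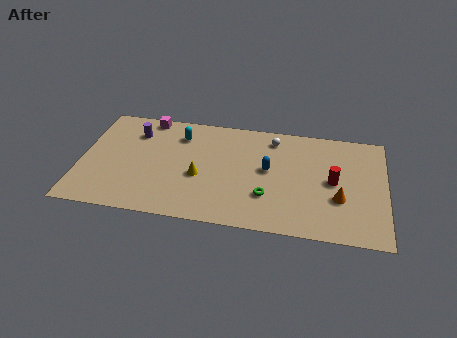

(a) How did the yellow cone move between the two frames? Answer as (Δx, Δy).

(0.1, 2.2)

The yellow cone started near (7.3, 1.9) and ended near (7.4, 4.1).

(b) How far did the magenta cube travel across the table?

3.4

From (3.5, 5.6) to (3.9, 9.0), the magenta cube covered √(0.4² + 3.4²) ≈ 3.4 units.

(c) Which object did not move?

the purple cylinder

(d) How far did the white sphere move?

2.0

From (13.3, 7.0) to (11.8, 8.3), the white sphere covered √(1.5² + 1.3²) ≈ 2.0 units.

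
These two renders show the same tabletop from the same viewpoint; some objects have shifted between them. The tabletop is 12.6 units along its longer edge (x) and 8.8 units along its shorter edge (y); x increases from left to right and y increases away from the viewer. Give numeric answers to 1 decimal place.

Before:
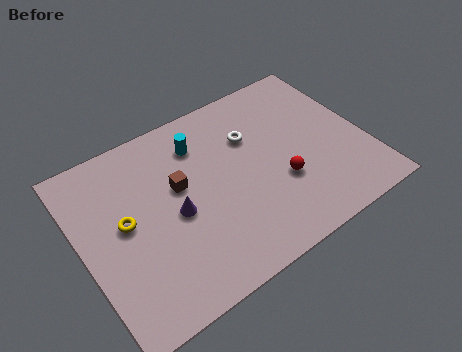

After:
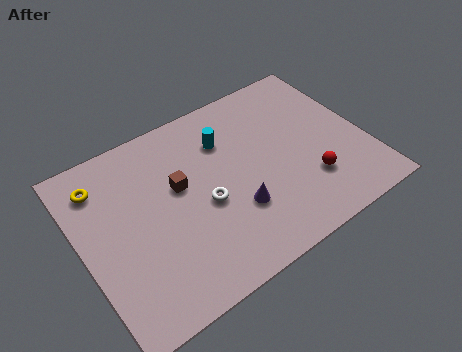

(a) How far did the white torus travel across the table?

3.3

The white torus was near (7.8, 6.0) before and (5.3, 3.8) after, so it travelled √(2.5² + 2.2²) ≈ 3.3 units.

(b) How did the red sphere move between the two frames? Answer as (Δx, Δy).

(1.2, -0.6)

The red sphere was at about (8.6, 3.1) and moved to about (9.8, 2.5).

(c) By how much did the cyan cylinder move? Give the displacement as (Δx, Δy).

(1.1, -0.4)

From the two frames, the cyan cylinder sits at roughly (5.6, 6.8) before and (6.7, 6.4) after.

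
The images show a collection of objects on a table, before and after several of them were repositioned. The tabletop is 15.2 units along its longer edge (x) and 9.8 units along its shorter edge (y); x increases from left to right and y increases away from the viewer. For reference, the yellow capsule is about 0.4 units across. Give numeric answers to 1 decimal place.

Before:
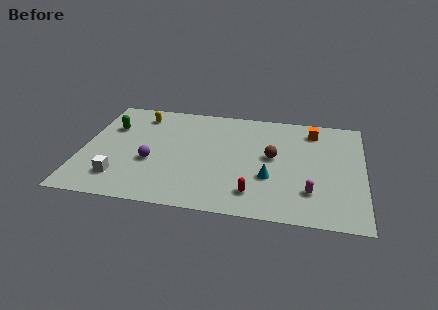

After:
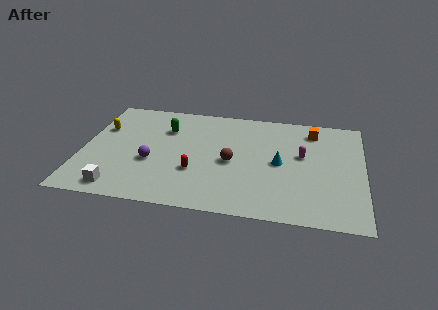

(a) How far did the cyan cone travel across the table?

1.5

The cyan cone was near (10.2, 3.4) before and (10.7, 4.8) after, so it travelled √(0.5² + 1.4²) ≈ 1.5 units.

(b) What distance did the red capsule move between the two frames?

3.5

From (9.4, 1.9) to (6.2, 3.3), the red capsule covered √(3.2² + 1.4²) ≈ 3.5 units.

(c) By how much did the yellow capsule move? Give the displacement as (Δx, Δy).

(-2.0, -1.6)

The yellow capsule started near (2.9, 8.1) and ended near (0.9, 6.5).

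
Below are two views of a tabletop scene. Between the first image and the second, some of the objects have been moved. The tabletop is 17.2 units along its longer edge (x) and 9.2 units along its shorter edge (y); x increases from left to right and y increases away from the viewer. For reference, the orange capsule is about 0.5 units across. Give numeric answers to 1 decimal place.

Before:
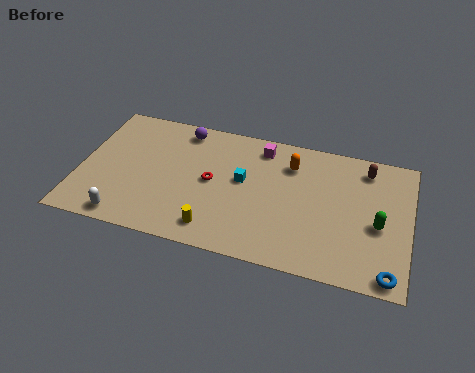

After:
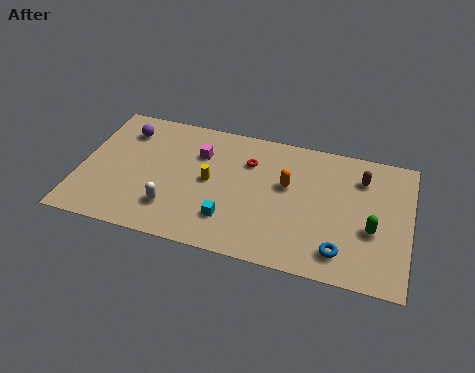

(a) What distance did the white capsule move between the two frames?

2.6

From (2.7, 1.0) to (5.0, 2.3), the white capsule covered √(2.3² + 1.3²) ≈ 2.6 units.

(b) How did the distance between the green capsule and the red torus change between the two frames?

-1.5

The distance was about 8.7 in the first image and 7.2 in the second, so they moved 1.5 units closer together.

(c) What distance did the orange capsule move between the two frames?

1.5

From (10.9, 7.0) to (10.8, 5.5), the orange capsule covered √(0.1² + 1.5²) ≈ 1.5 units.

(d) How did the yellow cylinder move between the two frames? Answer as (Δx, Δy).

(-0.5, 3.2)

The yellow cylinder was at about (7.3, 1.5) and moved to about (6.8, 4.7).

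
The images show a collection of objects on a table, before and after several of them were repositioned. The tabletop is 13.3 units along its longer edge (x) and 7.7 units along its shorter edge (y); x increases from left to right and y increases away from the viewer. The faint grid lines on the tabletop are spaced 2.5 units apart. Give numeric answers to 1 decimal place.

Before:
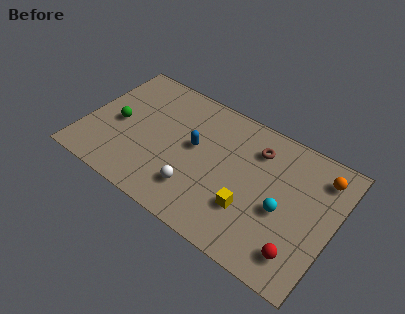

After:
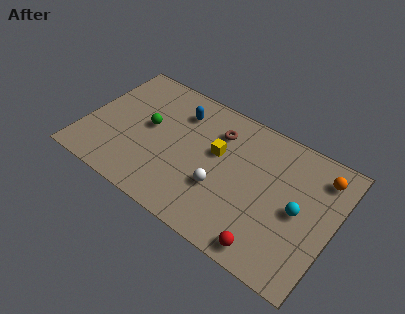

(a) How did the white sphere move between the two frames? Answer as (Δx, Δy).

(1.2, 0.8)

From the two frames, the white sphere sits at roughly (6.3, 1.9) before and (7.5, 2.7) after.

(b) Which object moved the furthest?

the yellow cube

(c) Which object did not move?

the orange sphere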